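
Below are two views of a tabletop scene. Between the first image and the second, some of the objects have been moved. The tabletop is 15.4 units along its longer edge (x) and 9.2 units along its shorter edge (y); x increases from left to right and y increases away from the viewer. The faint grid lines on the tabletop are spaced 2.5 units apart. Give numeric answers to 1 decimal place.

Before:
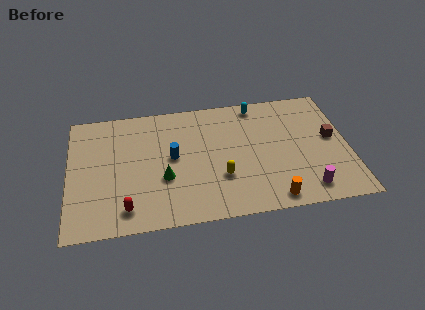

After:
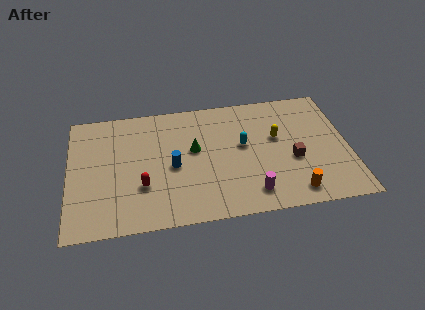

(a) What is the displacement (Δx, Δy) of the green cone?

(1.7, 1.9)

The green cone was at about (5.2, 3.4) and moved to about (6.9, 5.3).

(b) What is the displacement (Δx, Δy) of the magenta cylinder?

(-3.0, 0.2)

The magenta cylinder started near (12.9, 1.4) and ended near (9.9, 1.6).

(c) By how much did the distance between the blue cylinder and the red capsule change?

-2.2

Before: roughly 4.3 units apart; after: 2.1. That's 2.2 units closer together.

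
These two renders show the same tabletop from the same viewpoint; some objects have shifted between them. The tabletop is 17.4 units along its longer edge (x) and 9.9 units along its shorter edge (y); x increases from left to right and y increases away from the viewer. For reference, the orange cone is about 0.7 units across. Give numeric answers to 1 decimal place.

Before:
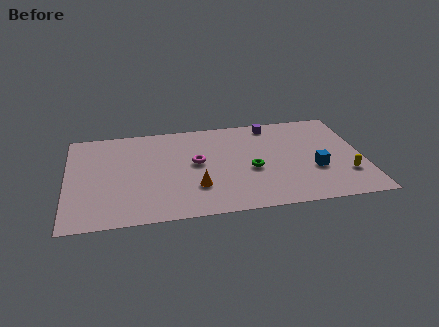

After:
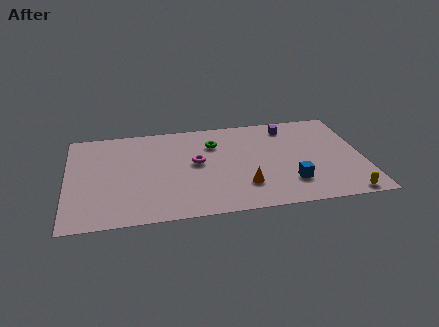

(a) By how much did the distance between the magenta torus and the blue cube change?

-1.0

They were about 7.1 units apart before and 6.1 after — 1.0 units closer together.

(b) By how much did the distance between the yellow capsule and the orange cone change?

-2.7

The distance was about 8.8 in the first image and 6.1 in the second, so they moved 2.7 units closer together.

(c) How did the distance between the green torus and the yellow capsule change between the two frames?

+4.1

They were about 5.7 units apart before and 9.8 after — 4.1 units further apart.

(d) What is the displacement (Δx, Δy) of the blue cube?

(-1.5, -1.1)

From the two frames, the blue cube sits at roughly (14.5, 3.6) before and (13.0, 2.5) after.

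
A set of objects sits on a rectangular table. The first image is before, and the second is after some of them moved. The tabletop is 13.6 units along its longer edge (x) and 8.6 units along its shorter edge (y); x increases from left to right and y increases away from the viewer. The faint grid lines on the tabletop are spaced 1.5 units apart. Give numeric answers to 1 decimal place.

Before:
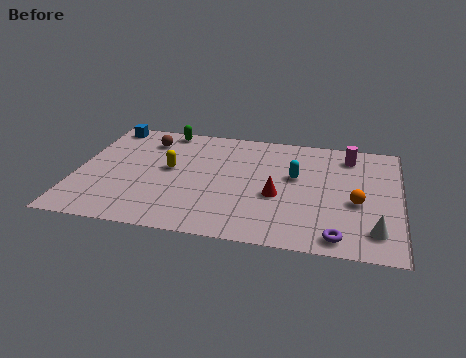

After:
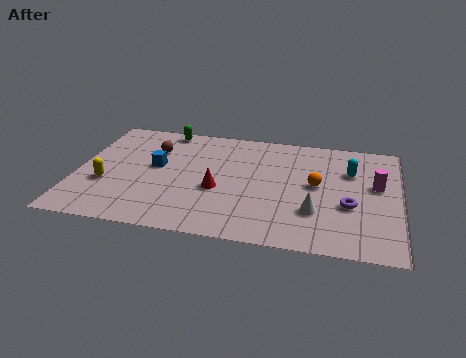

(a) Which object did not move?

the green capsule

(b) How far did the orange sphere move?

2.0

From (11.8, 3.6) to (10.1, 4.6), the orange sphere covered √(1.7² + 1.0²) ≈ 2.0 units.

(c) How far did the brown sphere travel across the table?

0.8

The brown sphere was near (2.8, 6.8) before and (3.1, 6.1) after, so it travelled √(0.3² + 0.7²) ≈ 0.8 units.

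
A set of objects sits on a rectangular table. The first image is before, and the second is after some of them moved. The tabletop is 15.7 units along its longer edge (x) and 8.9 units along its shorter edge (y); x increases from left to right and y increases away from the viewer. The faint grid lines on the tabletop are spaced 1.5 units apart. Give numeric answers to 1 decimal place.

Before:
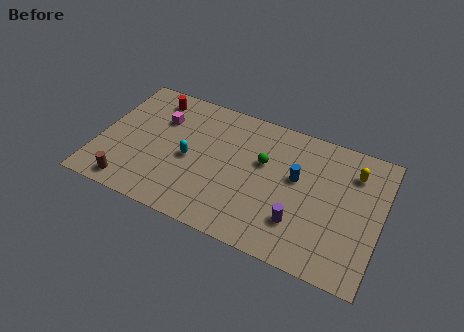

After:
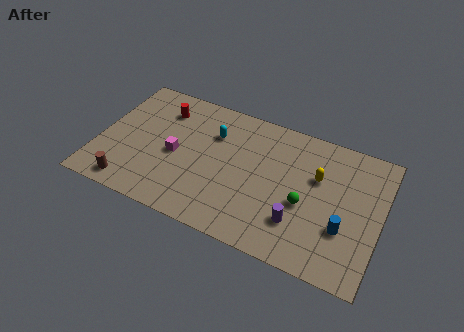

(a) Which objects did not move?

the purple cylinder and the brown cylinder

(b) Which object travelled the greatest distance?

the blue cylinder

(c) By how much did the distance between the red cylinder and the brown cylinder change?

-0.5

Before: roughly 6.4 units apart; after: 5.9. That's 0.5 units closer together.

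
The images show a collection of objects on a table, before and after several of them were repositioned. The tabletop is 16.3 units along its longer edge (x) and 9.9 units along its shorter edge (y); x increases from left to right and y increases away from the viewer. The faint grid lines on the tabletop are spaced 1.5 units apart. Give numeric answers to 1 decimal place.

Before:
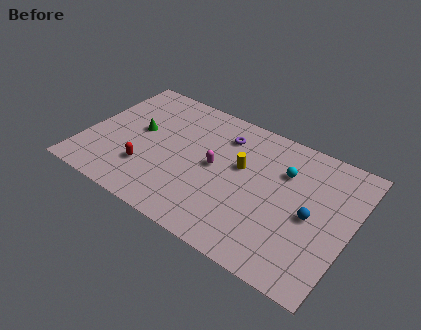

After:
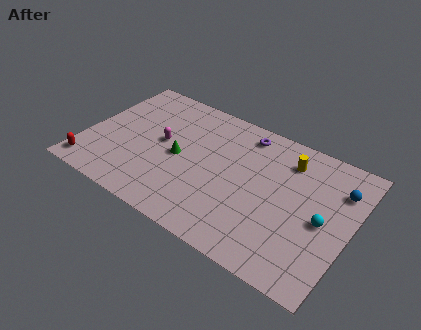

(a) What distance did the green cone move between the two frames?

2.8

The green cone moved from about (3.1, 5.5) to (5.8, 4.7), a distance of √(2.7² + 0.8²) ≈ 2.8.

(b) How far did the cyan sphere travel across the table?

3.5

From (12.0, 6.9) to (14.7, 4.6), the cyan sphere covered √(2.7² + 2.3²) ≈ 3.5 units.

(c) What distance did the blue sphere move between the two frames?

3.0

The blue sphere was near (14.0, 4.6) before and (15.3, 7.3) after, so it travelled √(1.3² + 2.7²) ≈ 3.0 units.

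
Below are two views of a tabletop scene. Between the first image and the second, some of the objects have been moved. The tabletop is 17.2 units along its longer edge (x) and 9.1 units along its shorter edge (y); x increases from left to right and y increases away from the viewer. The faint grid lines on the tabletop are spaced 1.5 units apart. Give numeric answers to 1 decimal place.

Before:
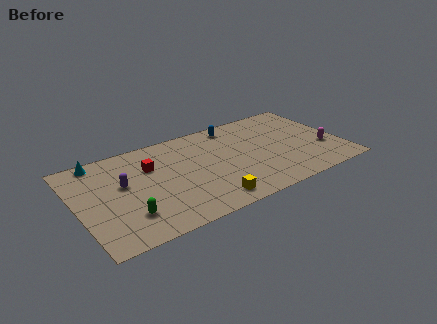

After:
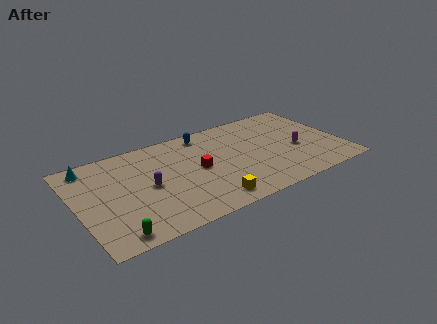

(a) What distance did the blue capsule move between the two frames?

2.0

The blue capsule moved from about (10.7, 7.9) to (8.7, 7.9), a distance of √(2.0² + 0.0²) ≈ 2.0.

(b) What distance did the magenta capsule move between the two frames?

1.8

From (16.0, 3.1) to (14.3, 3.8), the magenta capsule covered √(1.7² + 0.7²) ≈ 1.8 units.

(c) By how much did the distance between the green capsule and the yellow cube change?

+0.9

Before: roughly 5.2 units apart; after: 6.1. That's 0.9 units further apart.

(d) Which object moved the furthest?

the red cube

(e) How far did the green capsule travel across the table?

1.6

The green capsule was near (2.9, 2.3) before and (1.9, 1.0) after, so it travelled √(1.0² + 1.3²) ≈ 1.6 units.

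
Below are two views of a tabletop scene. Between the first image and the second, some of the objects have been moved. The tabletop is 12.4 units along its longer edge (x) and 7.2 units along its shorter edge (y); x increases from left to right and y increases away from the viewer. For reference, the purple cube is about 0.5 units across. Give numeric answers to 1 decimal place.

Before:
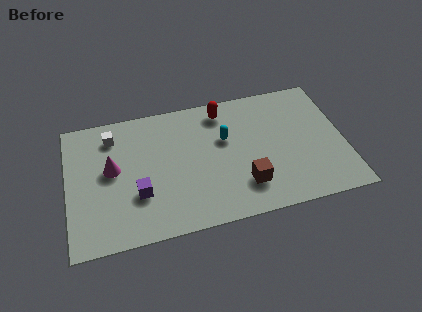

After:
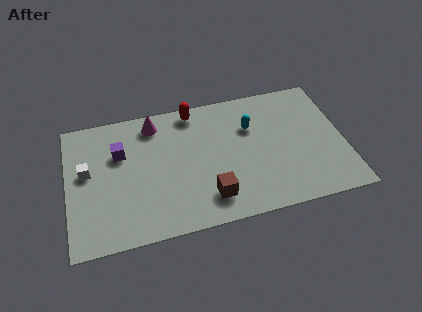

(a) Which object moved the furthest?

the magenta cone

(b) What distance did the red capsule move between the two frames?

1.3

From (7.1, 6.1) to (5.8, 6.4), the red capsule covered √(1.3² + 0.3²) ≈ 1.3 units.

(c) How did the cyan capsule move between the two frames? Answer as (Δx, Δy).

(1.2, 0.4)

The cyan capsule was at about (7.1, 4.5) and moved to about (8.3, 4.9).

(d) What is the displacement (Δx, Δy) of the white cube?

(-1.2, -1.7)

The white cube started near (2.1, 5.8) and ended near (0.9, 4.1).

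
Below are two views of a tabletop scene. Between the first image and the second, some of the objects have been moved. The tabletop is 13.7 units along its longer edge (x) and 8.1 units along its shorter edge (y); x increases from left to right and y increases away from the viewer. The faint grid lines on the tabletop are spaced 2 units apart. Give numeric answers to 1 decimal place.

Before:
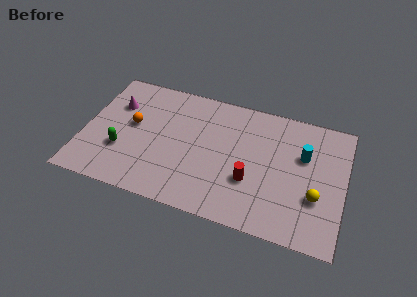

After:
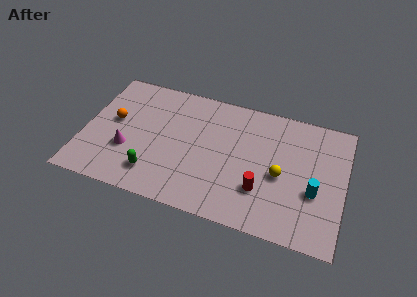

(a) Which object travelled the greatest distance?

the magenta cone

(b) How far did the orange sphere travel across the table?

1.0

The orange sphere moved from about (2.5, 4.5) to (1.5, 4.5), a distance of √(1.0² + 0.0²) ≈ 1.0.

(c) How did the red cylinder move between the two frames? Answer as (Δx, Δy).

(0.6, -0.4)

The red cylinder started near (8.9, 2.8) and ended near (9.5, 2.4).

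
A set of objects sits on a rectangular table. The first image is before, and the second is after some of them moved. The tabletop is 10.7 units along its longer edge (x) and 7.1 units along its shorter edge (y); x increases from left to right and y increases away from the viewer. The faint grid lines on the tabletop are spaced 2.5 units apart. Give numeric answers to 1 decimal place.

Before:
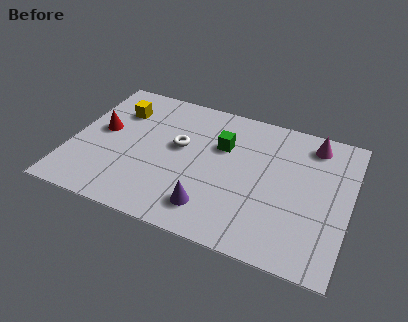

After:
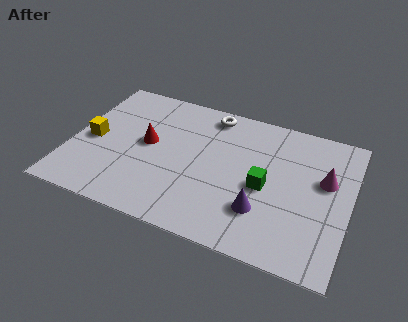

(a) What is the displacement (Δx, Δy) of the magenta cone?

(0.6, -1.7)

From the two frames, the magenta cone sits at roughly (9.1, 6.0) before and (9.7, 4.3) after.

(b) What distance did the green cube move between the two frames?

2.3

From (5.7, 4.7) to (7.5, 3.2), the green cube covered √(1.8² + 1.5²) ≈ 2.3 units.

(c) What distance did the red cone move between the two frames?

1.8

The red cone moved from about (1.1, 3.9) to (2.9, 3.8), a distance of √(1.8² + 0.1²) ≈ 1.8.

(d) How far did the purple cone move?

2.0

The purple cone was near (5.6, 1.4) before and (7.5, 2.0) after, so it travelled √(1.9² + 0.6²) ≈ 2.0 units.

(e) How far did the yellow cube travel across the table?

2.1

The yellow cube moved from about (1.6, 5.2) to (0.8, 3.3), a distance of √(0.8² + 1.9²) ≈ 2.1.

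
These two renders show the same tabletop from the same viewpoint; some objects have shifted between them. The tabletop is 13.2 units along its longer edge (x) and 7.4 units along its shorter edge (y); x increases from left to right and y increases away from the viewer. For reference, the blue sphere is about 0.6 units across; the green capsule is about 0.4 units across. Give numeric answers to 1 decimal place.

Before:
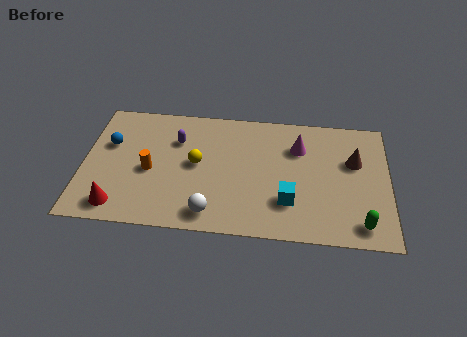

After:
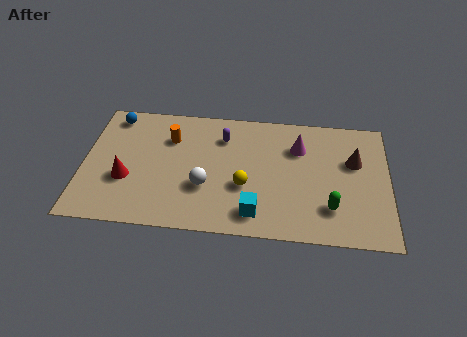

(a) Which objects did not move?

the magenta cone and the brown cone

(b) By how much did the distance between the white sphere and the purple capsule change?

-1.3

Before: roughly 4.4 units apart; after: 3.1. That's 1.3 units closer together.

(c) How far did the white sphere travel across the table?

1.5

The white sphere moved from about (5.6, 1.1) to (5.3, 2.6), a distance of √(0.3² + 1.5²) ≈ 1.5.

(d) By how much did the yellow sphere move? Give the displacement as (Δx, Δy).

(2.1, -1.1)

The yellow sphere was at about (4.9, 3.9) and moved to about (7.0, 2.8).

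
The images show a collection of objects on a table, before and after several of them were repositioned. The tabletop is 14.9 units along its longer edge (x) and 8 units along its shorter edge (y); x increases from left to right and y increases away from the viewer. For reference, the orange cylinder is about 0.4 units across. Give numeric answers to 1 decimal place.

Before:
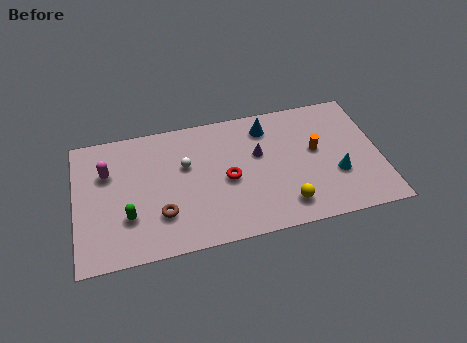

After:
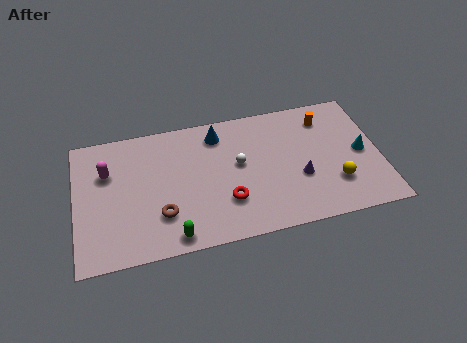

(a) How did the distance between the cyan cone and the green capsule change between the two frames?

-0.3

The distance was about 10.2 in the first image and 9.9 in the second, so they moved 0.3 units closer together.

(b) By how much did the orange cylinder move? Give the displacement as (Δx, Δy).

(0.6, 1.9)

The orange cylinder was at about (11.8, 4.5) and moved to about (12.4, 6.4).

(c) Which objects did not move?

the brown torus and the magenta capsule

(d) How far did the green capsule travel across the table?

2.6

The green capsule was near (2.5, 2.5) before and (4.6, 0.9) after, so it travelled √(2.1² + 1.6²) ≈ 2.6 units.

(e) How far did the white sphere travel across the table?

2.6

The white sphere was near (5.4, 5.0) before and (8.0, 4.5) after, so it travelled √(2.6² + 0.5²) ≈ 2.6 units.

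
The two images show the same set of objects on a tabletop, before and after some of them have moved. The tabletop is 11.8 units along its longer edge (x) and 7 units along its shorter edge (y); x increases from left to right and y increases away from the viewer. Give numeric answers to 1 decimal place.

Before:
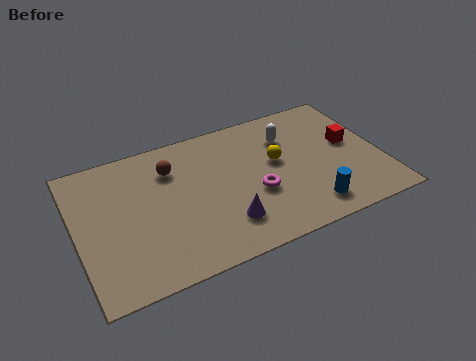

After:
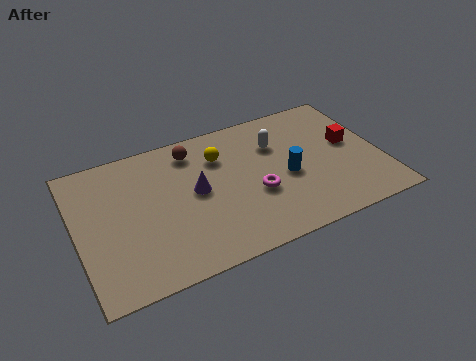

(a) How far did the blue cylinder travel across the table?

2.0

The blue cylinder moved from about (8.7, 1.2) to (8.1, 3.1), a distance of √(0.6² + 1.9²) ≈ 2.0.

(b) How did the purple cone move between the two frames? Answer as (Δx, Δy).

(-0.9, 2.0)

The purple cone was at about (5.5, 1.7) and moved to about (4.6, 3.7).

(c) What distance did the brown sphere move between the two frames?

1.1

The brown sphere was near (3.8, 5.2) before and (4.7, 5.8) after, so it travelled √(0.9² + 0.6²) ≈ 1.1 units.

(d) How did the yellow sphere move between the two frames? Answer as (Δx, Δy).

(-2.1, 1.1)

From the two frames, the yellow sphere sits at roughly (7.8, 4.0) before and (5.7, 5.1) after.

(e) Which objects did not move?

the red cube and the magenta torus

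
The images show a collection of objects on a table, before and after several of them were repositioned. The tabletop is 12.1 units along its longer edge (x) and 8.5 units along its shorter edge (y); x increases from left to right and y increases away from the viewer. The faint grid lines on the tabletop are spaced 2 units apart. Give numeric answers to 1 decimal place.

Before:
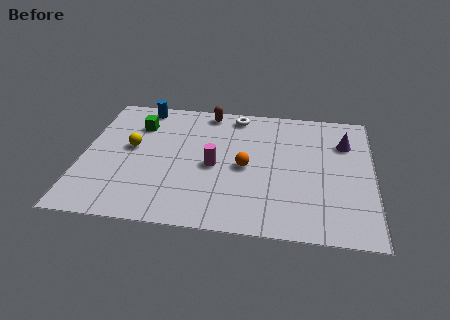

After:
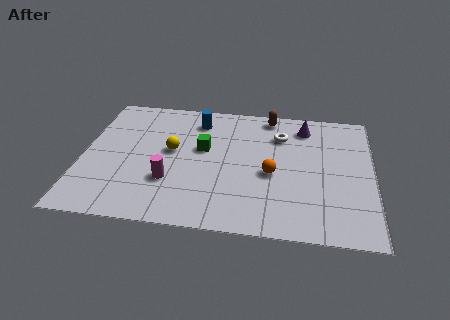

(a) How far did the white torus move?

2.2

The white torus moved from about (6.3, 7.5) to (8.2, 6.3), a distance of √(1.9² + 1.2²) ≈ 2.2.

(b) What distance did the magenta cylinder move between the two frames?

2.2

The magenta cylinder was near (5.5, 3.9) before and (3.7, 2.7) after, so it travelled √(1.8² + 1.2²) ≈ 2.2 units.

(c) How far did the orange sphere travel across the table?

1.1

From (6.8, 4.0) to (7.9, 3.7), the orange sphere covered √(1.1² + 0.3²) ≈ 1.1 units.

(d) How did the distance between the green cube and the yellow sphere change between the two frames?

-0.3

They were about 1.6 units apart before and 1.3 after — 0.3 units closer together.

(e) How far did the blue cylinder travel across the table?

2.5

From (2.3, 7.6) to (4.7, 6.9), the blue cylinder covered √(2.4² + 0.7²) ≈ 2.5 units.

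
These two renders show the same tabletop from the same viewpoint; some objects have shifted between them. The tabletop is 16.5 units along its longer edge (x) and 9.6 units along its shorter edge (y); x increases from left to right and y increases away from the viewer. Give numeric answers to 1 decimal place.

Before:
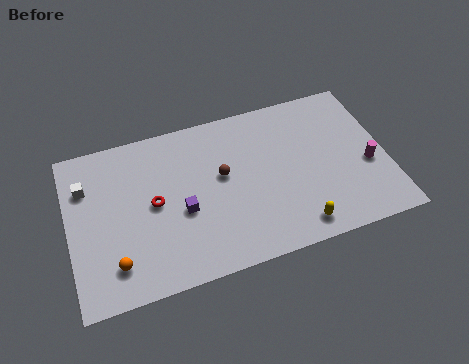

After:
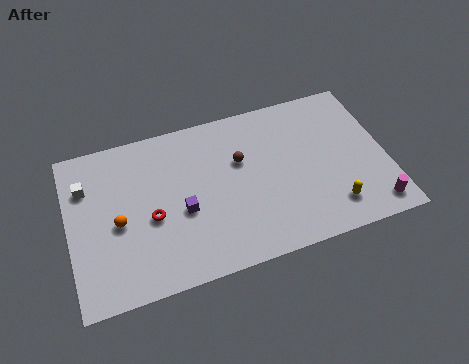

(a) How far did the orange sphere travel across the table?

2.3

The orange sphere was near (2.2, 2.0) before and (2.5, 4.3) after, so it travelled √(0.3² + 2.3²) ≈ 2.3 units.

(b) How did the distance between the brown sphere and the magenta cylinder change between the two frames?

+0.4

The distance was about 7.7 in the first image and 8.1 in the second, so they moved 0.4 units further apart.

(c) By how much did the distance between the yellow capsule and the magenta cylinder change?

-2.6

Before: roughly 4.8 units apart; after: 2.2. That's 2.6 units closer together.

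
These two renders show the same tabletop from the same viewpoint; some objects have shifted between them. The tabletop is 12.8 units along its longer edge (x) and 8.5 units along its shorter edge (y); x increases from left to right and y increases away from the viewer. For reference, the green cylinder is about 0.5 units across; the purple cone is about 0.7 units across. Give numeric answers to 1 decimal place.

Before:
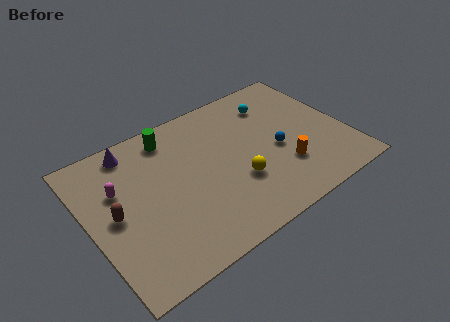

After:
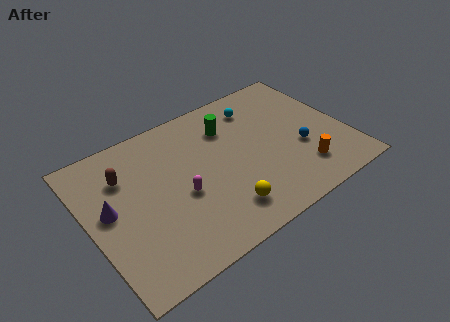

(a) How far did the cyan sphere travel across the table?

0.8

The cyan sphere was near (9.7, 6.6) before and (8.9, 6.8) after, so it travelled √(0.8² + 0.2²) ≈ 0.8 units.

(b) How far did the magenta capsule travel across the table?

3.4

The magenta capsule was near (1.6, 5.5) before and (4.4, 3.6) after, so it travelled √(2.8² + 1.9²) ≈ 3.4 units.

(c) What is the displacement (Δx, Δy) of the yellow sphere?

(-1.0, -1.2)

The yellow sphere was at about (7.1, 2.9) and moved to about (6.1, 1.7).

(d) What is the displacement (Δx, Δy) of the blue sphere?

(1.1, -0.5)

From the two frames, the blue sphere sits at roughly (9.3, 3.7) before and (10.4, 3.2) after.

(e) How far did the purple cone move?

3.2

The purple cone moved from about (2.6, 7.4) to (1.0, 4.6), a distance of √(1.6² + 2.8²) ≈ 3.2.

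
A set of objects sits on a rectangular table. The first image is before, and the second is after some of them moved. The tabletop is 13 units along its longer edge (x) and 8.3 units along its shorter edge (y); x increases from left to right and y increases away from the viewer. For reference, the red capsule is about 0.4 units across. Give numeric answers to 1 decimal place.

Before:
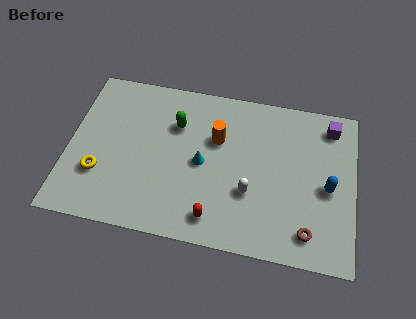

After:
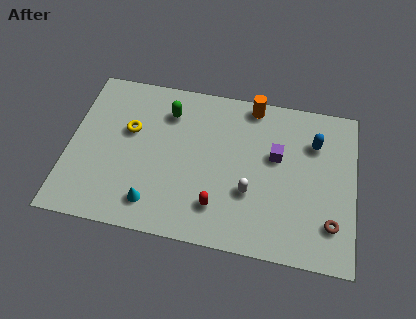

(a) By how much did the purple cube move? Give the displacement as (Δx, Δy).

(-2.4, -2.0)

From the two frames, the purple cube sits at roughly (11.8, 7.0) before and (9.4, 5.0) after.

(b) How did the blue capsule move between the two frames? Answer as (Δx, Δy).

(-0.7, 2.2)

From the two frames, the blue capsule sits at roughly (11.8, 3.8) before and (11.1, 6.0) after.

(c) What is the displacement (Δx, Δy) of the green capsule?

(-0.4, 0.6)

The green capsule started near (4.8, 5.8) and ended near (4.4, 6.4).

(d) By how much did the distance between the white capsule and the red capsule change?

-0.5

Before: roughly 2.2 units apart; after: 1.7. That's 0.5 units closer together.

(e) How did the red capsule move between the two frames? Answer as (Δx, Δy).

(0.1, 0.6)

The red capsule was at about (6.8, 1.3) and moved to about (6.9, 1.9).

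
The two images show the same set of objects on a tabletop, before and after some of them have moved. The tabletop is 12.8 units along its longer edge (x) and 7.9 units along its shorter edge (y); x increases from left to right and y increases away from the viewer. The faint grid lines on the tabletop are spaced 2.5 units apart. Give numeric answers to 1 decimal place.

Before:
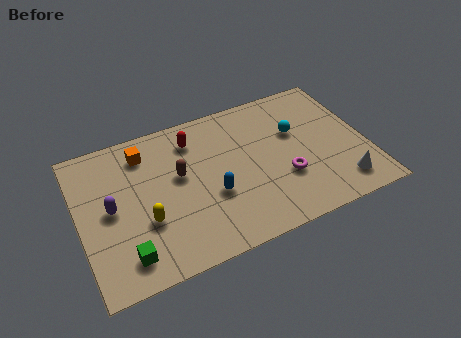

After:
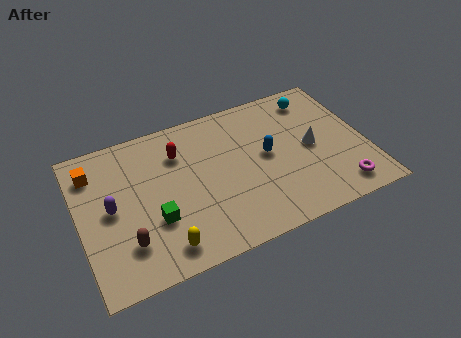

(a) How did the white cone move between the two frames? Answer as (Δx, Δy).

(-1.0, 2.5)

The white cone started near (11.4, 1.4) and ended near (10.4, 3.9).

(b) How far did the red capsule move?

0.9

The red capsule moved from about (5.3, 6.3) to (4.6, 5.8), a distance of √(0.7² + 0.5²) ≈ 0.9.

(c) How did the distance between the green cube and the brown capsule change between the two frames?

-2.7

They were about 4.2 units apart before and 1.5 after — 2.7 units closer together.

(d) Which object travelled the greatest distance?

the brown capsule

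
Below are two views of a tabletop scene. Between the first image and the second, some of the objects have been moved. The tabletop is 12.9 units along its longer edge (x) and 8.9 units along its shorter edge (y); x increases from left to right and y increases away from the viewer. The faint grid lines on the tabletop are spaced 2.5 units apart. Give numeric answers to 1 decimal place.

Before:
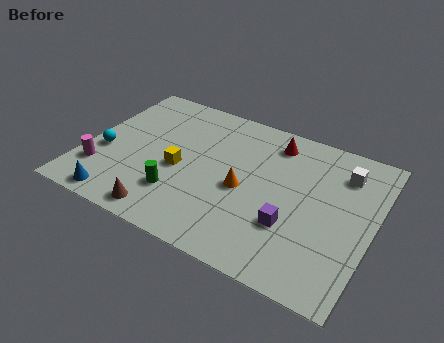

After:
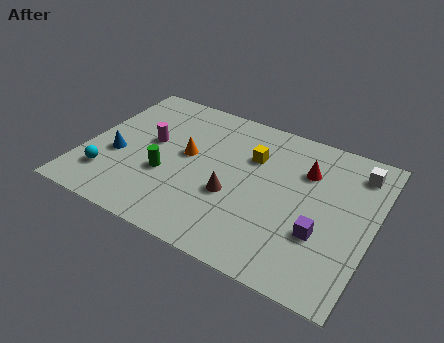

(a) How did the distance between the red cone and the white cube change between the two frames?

-0.8

Before: roughly 3.2 units apart; after: 2.4. That's 0.8 units closer together.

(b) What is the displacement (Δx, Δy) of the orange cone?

(-2.7, 0.9)

The orange cone was at about (7.2, 4.0) and moved to about (4.5, 4.9).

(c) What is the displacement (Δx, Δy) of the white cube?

(0.6, 0.4)

From the two frames, the white cube sits at roughly (11.3, 6.9) before and (11.9, 7.3) after.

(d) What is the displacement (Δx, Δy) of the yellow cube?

(3.0, 2.2)

The yellow cube was at about (4.3, 3.9) and moved to about (7.3, 6.1).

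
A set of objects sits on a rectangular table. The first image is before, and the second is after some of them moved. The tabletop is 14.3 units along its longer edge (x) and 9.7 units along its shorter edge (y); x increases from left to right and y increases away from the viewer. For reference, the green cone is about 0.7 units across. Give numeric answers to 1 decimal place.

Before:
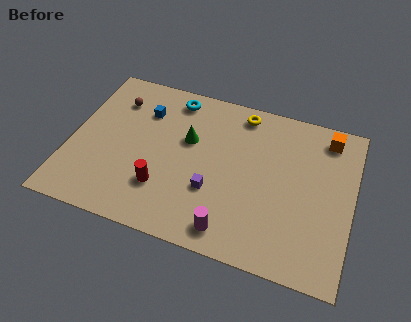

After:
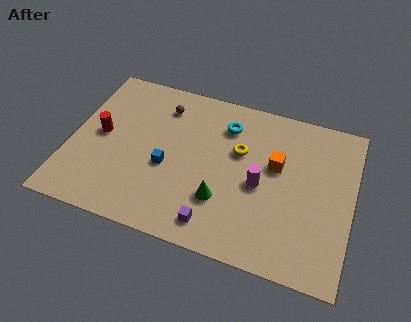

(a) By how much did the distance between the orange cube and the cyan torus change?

-4.7

The distance was about 7.9 in the first image and 3.2 in the second, so they moved 4.7 units closer together.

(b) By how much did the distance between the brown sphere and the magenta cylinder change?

-2.7

They were about 8.9 units apart before and 6.2 after — 2.7 units closer together.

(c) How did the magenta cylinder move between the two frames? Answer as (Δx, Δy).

(1.2, 3.1)

From the two frames, the magenta cylinder sits at roughly (8.5, 1.3) before and (9.7, 4.4) after.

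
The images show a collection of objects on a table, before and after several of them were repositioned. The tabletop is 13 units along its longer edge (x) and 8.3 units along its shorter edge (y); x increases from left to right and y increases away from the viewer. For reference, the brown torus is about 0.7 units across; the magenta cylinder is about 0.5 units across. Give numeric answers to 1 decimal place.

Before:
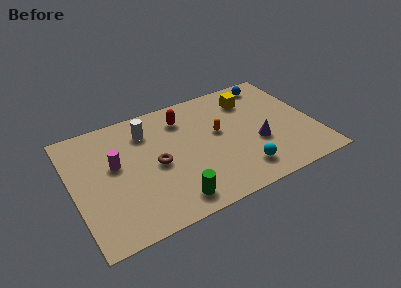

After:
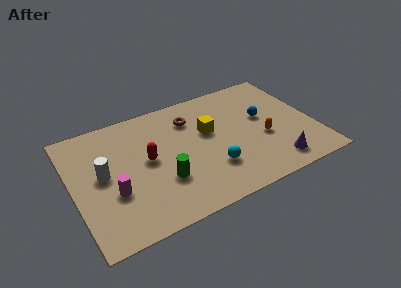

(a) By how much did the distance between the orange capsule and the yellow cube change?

+0.7

They were about 2.6 units apart before and 3.3 after — 0.7 units further apart.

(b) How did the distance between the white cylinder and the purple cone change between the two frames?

+2.9

They were about 6.5 units apart before and 9.4 after — 2.9 units further apart.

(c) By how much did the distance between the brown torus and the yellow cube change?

-4.5

They were about 6.0 units apart before and 1.5 after — 4.5 units closer together.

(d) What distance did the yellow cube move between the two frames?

2.9

The yellow cube was near (9.9, 6.4) before and (7.4, 5.0) after, so it travelled √(2.5² + 1.4²) ≈ 2.9 units.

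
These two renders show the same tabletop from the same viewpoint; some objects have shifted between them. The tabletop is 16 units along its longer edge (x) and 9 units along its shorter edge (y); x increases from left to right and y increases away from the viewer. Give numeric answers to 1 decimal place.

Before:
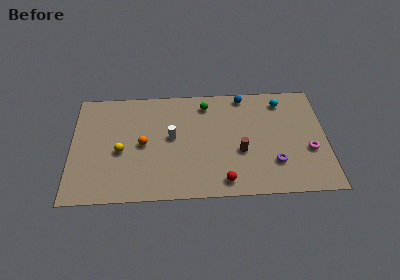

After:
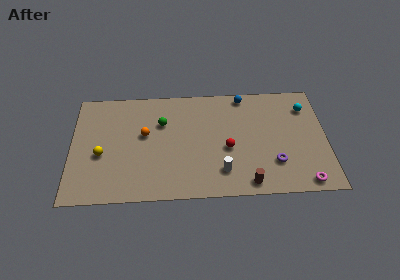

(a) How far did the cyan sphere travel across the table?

1.6

The cyan sphere was near (13.3, 7.5) before and (14.8, 6.9) after, so it travelled √(1.5² + 0.6²) ≈ 1.6 units.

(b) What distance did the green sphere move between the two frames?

3.1

The green sphere moved from about (8.5, 7.5) to (5.7, 6.1), a distance of √(2.8² + 1.4²) ≈ 3.1.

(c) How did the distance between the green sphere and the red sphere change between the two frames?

-1.7

They were about 6.4 units apart before and 4.7 after — 1.7 units closer together.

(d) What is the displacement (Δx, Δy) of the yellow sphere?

(-1.2, -0.2)

The yellow sphere was at about (3.1, 3.9) and moved to about (1.9, 3.7).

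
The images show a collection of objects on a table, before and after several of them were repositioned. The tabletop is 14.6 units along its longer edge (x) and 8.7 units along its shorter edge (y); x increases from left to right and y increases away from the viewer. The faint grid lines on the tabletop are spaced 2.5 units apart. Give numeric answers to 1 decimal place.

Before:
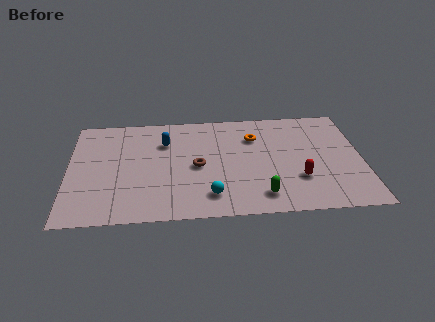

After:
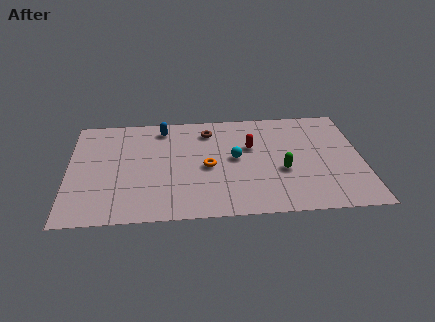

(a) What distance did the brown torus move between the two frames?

3.0

The brown torus was near (6.4, 4.1) before and (7.0, 7.0) after, so it travelled √(0.6² + 2.9²) ≈ 3.0 units.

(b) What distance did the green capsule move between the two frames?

2.2

The green capsule was near (9.5, 1.5) before and (10.6, 3.4) after, so it travelled √(1.1² + 1.9²) ≈ 2.2 units.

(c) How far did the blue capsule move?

1.2

The blue capsule moved from about (4.8, 6.2) to (4.7, 7.4), a distance of √(0.1² + 1.2²) ≈ 1.2.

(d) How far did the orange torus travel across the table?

3.3

The orange torus moved from about (9.3, 6.3) to (6.9, 4.0), a distance of √(2.4² + 2.3²) ≈ 3.3.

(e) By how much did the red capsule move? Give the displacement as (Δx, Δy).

(-2.3, 2.8)

The red capsule started near (11.4, 2.7) and ended near (9.1, 5.5).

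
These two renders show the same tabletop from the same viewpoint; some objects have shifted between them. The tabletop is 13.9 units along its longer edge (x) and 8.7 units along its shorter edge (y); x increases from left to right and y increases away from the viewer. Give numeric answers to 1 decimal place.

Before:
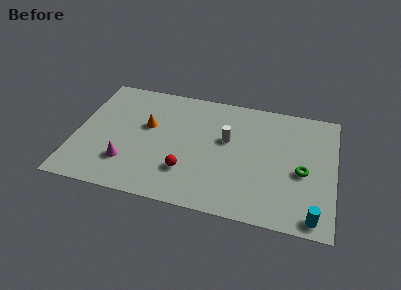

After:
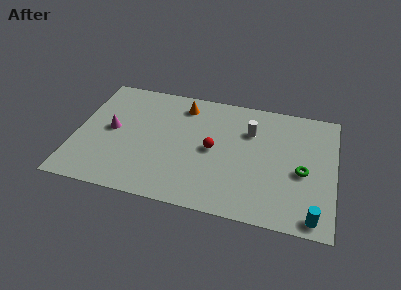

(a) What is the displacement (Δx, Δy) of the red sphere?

(1.3, 1.9)

The red sphere started near (6.1, 2.4) and ended near (7.4, 4.3).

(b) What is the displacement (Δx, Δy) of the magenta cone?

(-1.0, 2.2)

The magenta cone started near (2.9, 2.3) and ended near (1.9, 4.5).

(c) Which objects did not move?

the cyan cylinder and the green torus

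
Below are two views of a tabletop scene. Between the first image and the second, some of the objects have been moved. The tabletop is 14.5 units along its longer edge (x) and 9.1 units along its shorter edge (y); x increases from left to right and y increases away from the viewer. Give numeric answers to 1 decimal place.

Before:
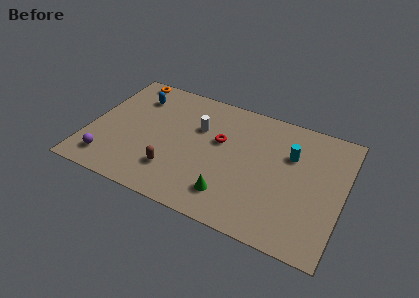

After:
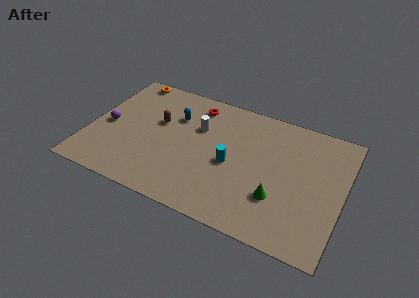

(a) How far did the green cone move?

2.8

From (8.4, 1.9) to (11.0, 2.8), the green cone covered √(2.6² + 0.9²) ≈ 2.8 units.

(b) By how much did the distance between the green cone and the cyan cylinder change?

-2.1

They were about 5.2 units apart before and 3.1 after — 2.1 units closer together.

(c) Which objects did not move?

the white cylinder and the orange torus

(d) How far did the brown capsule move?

3.5

The brown capsule was near (5.1, 2.3) before and (3.8, 5.5) after, so it travelled √(1.3² + 3.2²) ≈ 3.5 units.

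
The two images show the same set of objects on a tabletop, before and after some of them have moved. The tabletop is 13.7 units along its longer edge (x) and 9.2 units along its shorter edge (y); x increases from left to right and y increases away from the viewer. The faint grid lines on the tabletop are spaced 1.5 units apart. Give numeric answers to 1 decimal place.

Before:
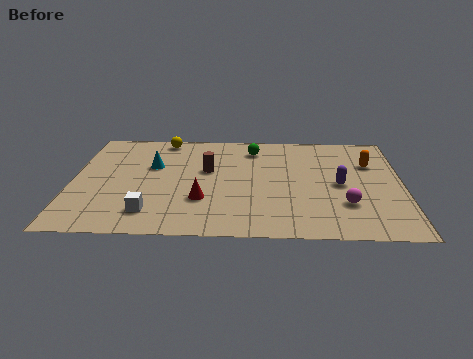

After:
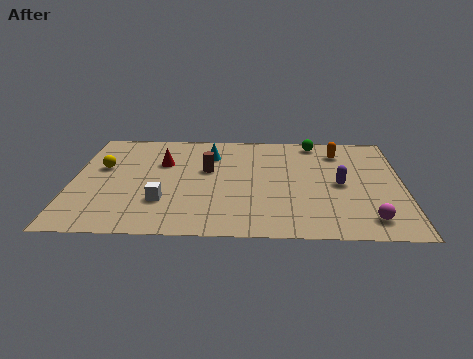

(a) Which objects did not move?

the brown cylinder and the purple capsule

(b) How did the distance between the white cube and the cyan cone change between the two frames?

+0.6

The distance was about 4.0 in the first image and 4.6 in the second, so they moved 0.6 units further apart.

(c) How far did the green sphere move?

2.7

From (7.5, 7.5) to (10.1, 8.2), the green sphere covered √(2.6² + 0.7²) ≈ 2.7 units.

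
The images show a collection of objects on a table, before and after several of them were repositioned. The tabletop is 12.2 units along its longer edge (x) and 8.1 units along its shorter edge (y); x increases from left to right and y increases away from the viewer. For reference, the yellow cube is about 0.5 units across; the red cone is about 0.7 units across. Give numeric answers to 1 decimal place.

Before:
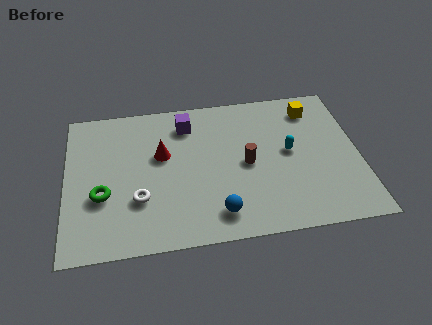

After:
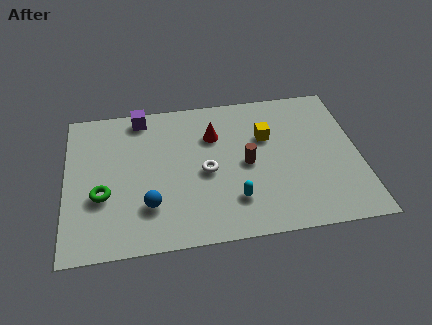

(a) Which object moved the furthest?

the cyan capsule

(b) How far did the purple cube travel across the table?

2.0

The purple cube moved from about (5.1, 6.5) to (3.2, 7.2), a distance of √(1.9² + 0.7²) ≈ 2.0.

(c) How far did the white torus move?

3.0

From (3.0, 2.6) to (5.8, 3.7), the white torus covered √(2.8² + 1.1²) ≈ 3.0 units.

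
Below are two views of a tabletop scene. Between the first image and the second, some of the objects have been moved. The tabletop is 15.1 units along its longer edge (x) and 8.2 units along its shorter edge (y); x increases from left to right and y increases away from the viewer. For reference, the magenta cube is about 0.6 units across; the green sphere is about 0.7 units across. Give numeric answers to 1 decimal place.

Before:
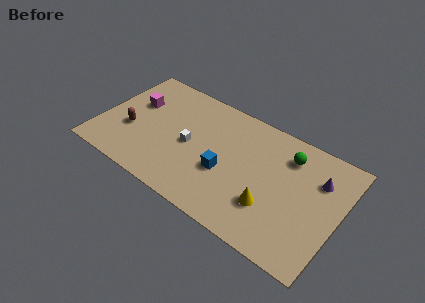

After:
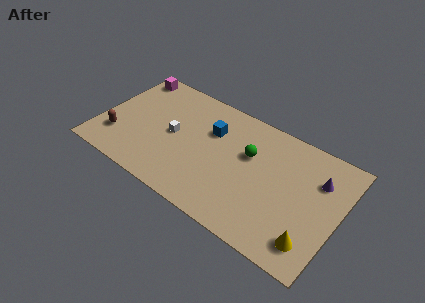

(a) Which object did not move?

the purple cone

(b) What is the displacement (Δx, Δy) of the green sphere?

(-2.3, -1.2)

The green sphere was at about (11.6, 6.4) and moved to about (9.3, 5.2).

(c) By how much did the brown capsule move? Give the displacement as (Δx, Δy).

(-0.7, -0.9)

From the two frames, the brown capsule sits at roughly (2.0, 3.1) before and (1.3, 2.2) after.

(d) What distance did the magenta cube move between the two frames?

2.2

From (1.9, 5.2) to (1.1, 7.2), the magenta cube covered √(0.8² + 2.0²) ≈ 2.2 units.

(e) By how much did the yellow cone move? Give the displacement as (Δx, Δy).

(2.7, -0.9)

The yellow cone was at about (11.1, 2.5) and moved to about (13.8, 1.6).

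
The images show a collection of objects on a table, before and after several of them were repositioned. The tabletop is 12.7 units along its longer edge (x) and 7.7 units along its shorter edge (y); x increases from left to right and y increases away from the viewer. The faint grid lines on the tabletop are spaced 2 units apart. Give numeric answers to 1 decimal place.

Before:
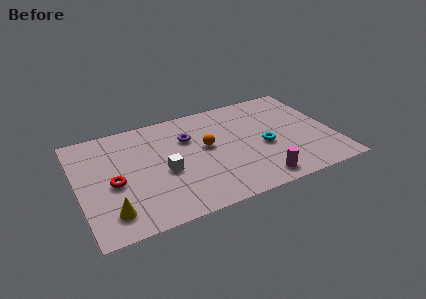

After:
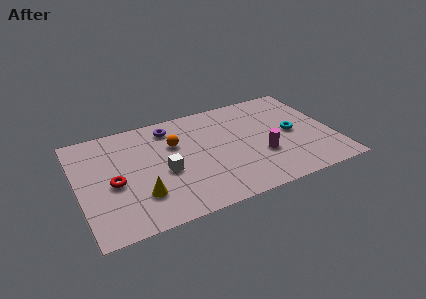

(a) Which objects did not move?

the white cube and the red torus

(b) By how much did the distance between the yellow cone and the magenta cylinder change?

-1.1

The distance was about 7.2 in the first image and 6.1 in the second, so they moved 1.1 units closer together.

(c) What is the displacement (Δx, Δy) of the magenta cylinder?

(0.4, 1.7)

From the two frames, the magenta cylinder sits at roughly (8.6, 1.0) before and (9.0, 2.7) after.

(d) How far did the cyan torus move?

1.6

From (9.2, 3.3) to (10.7, 3.8), the cyan torus covered √(1.5² + 0.5²) ≈ 1.6 units.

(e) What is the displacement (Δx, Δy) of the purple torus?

(-0.8, 1.1)

From the two frames, the purple torus sits at roughly (5.6, 5.3) before and (4.8, 6.4) after.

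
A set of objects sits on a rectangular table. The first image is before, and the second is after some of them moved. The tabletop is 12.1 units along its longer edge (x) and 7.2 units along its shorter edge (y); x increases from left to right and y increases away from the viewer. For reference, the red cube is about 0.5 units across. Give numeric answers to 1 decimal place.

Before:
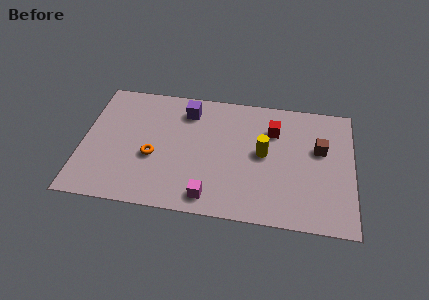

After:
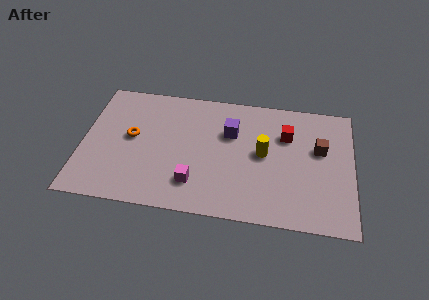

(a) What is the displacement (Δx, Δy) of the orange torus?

(-1.0, 1.0)

The orange torus started near (3.2, 2.9) and ended near (2.2, 3.9).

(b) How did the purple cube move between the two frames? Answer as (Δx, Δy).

(2.0, -1.0)

The purple cube was at about (4.6, 5.8) and moved to about (6.6, 4.8).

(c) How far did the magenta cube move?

1.0

From (5.8, 1.0) to (5.1, 1.7), the magenta cube covered √(0.7² + 0.7²) ≈ 1.0 units.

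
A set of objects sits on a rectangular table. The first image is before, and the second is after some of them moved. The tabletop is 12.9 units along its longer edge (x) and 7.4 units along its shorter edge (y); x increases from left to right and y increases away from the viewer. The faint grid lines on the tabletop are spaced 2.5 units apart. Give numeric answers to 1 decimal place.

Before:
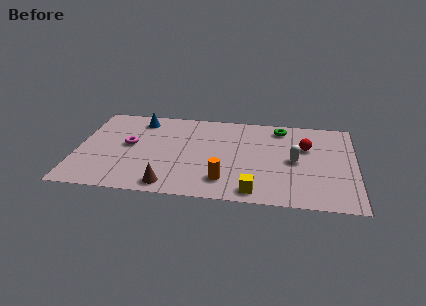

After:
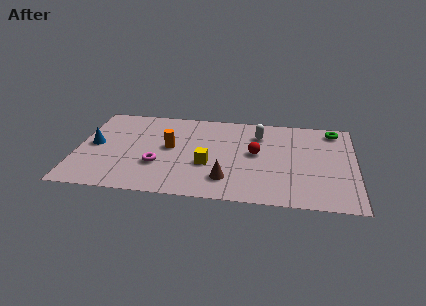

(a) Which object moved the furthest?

the orange cylinder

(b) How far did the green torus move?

2.5

The green torus was near (9.4, 6.3) before and (11.9, 6.4) after, so it travelled √(2.5² + 0.1²) ≈ 2.5 units.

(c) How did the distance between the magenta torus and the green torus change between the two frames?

+1.6

The distance was about 7.4 in the first image and 9.0 in the second, so they moved 1.6 units further apart.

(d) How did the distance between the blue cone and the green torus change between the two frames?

+4.8

They were about 6.6 units apart before and 11.4 after — 4.8 units further apart.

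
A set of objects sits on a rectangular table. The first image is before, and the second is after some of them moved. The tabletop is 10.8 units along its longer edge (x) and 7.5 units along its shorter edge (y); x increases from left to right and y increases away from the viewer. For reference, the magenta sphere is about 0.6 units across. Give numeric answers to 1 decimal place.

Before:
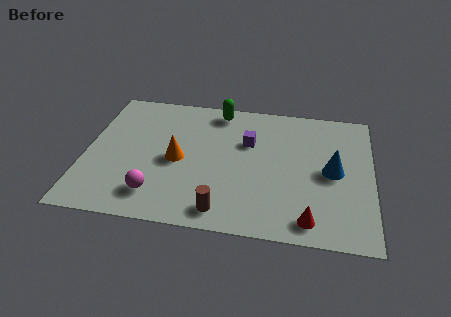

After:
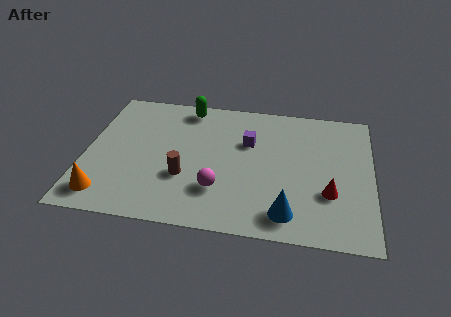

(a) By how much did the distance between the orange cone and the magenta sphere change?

+2.2

Before: roughly 2.1 units apart; after: 4.3. That's 2.2 units further apart.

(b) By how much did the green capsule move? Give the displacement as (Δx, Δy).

(-1.2, 0.0)

From the two frames, the green capsule sits at roughly (4.9, 6.6) before and (3.7, 6.6) after.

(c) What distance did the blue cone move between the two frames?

3.0

From (9.3, 3.7) to (7.7, 1.2), the blue cone covered √(1.6² + 2.5²) ≈ 3.0 units.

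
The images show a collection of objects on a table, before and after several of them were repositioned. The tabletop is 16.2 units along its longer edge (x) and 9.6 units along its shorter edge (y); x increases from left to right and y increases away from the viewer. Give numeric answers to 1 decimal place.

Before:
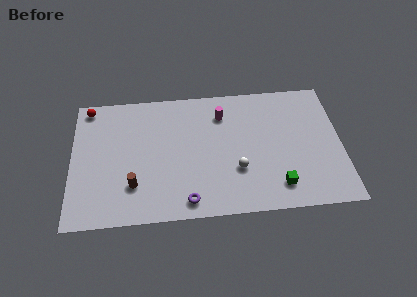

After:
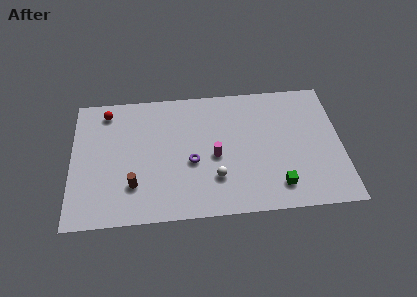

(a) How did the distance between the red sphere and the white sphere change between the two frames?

-1.9

Before: roughly 10.4 units apart; after: 8.5. That's 1.9 units closer together.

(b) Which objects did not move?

the brown cylinder and the green cube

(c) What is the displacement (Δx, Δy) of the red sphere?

(1.1, -0.4)

The red sphere started near (1.0, 8.6) and ended near (2.1, 8.2).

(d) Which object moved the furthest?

the magenta cylinder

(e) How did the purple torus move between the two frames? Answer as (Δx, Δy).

(0.3, 2.8)

From the two frames, the purple torus sits at roughly (6.9, 1.2) before and (7.2, 4.0) after.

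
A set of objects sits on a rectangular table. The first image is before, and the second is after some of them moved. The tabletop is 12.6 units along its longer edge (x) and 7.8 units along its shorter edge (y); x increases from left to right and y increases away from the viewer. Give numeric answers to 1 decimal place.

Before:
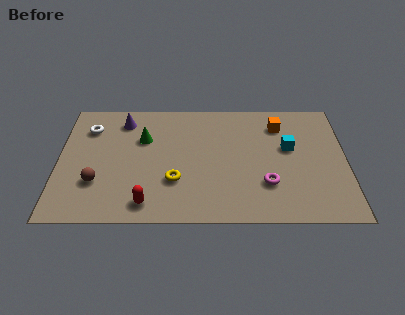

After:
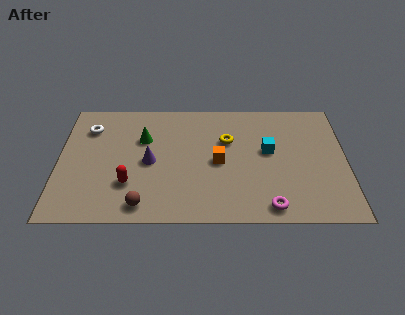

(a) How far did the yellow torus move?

3.5

From (5.1, 2.5) to (7.4, 5.1), the yellow torus covered √(2.3² + 2.6²) ≈ 3.5 units.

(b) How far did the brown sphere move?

2.4

The brown sphere was near (1.7, 2.4) before and (3.7, 1.0) after, so it travelled √(2.0² + 1.4²) ≈ 2.4 units.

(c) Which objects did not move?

the green cone and the white torus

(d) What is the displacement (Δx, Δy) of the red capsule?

(-0.8, 1.2)

From the two frames, the red capsule sits at roughly (3.9, 1.1) before and (3.1, 2.3) after.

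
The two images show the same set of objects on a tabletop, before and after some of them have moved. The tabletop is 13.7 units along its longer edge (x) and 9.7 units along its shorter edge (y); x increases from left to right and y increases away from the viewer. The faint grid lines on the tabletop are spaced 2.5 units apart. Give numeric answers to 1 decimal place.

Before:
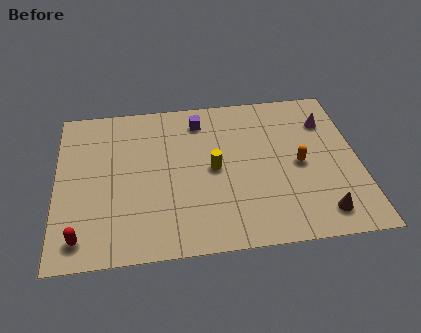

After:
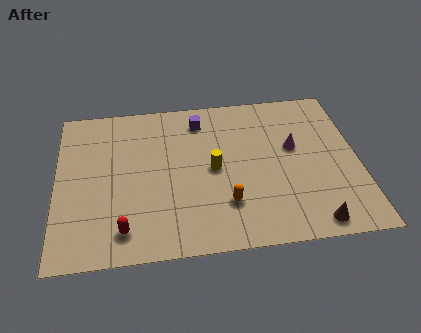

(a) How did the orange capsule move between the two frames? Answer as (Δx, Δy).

(-3.4, -2.0)

From the two frames, the orange capsule sits at roughly (11.0, 4.6) before and (7.6, 2.6) after.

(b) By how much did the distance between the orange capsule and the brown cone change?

+0.9

The distance was about 3.2 in the first image and 4.1 in the second, so they moved 0.9 units further apart.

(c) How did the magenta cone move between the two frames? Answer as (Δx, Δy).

(-1.6, -1.5)

From the two frames, the magenta cone sits at roughly (12.4, 7.2) before and (10.8, 5.7) after.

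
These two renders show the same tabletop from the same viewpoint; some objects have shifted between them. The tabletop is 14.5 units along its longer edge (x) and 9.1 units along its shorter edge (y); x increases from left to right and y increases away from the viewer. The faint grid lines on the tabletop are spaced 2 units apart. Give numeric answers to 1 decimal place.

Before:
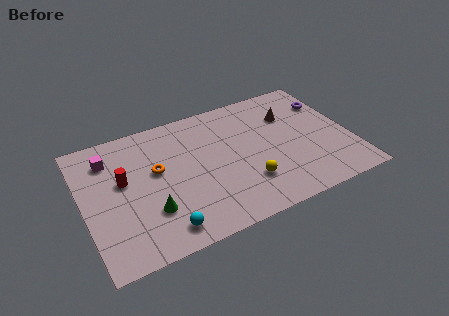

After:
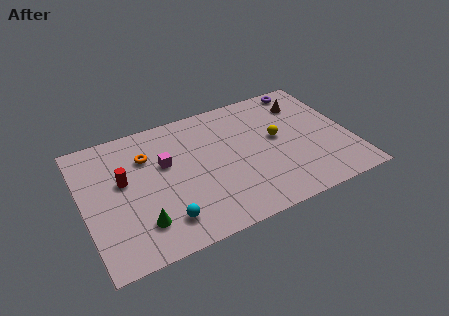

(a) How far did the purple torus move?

1.9

The purple torus moved from about (13.7, 6.6) to (12.6, 8.2), a distance of √(1.1² + 1.6²) ≈ 1.9.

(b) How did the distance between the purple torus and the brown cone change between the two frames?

-1.0

Before: roughly 2.2 units apart; after: 1.2. That's 1.0 units closer together.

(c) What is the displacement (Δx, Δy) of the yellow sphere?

(2.0, 2.5)

The yellow sphere started near (8.6, 2.5) and ended near (10.6, 5.0).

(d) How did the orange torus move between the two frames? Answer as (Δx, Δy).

(-0.4, 1.2)

The orange torus was at about (4.0, 5.3) and moved to about (3.6, 6.5).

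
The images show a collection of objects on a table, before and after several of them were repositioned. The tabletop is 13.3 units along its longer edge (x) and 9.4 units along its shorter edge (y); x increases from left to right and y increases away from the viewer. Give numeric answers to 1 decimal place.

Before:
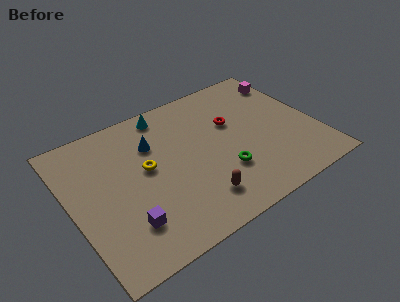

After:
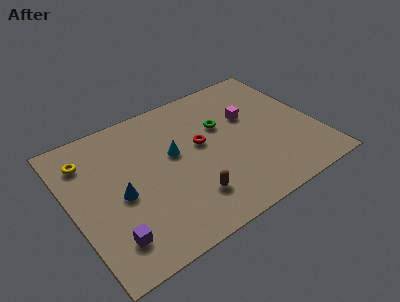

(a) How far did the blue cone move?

3.3

The blue cone was near (4.7, 6.6) before and (2.5, 4.2) after, so it travelled √(2.2² + 2.4²) ≈ 3.3 units.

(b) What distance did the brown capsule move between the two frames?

0.5

The brown capsule moved from about (6.3, 1.9) to (5.9, 2.2), a distance of √(0.4² + 0.3²) ≈ 0.5.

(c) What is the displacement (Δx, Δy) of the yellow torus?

(-2.9, 2.1)

The yellow torus was at about (4.1, 5.2) and moved to about (1.2, 7.3).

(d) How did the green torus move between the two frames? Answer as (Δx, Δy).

(0.5, 3.1)

The green torus started near (7.9, 2.9) and ended near (8.4, 6.0).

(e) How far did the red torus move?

2.0

From (9.0, 5.9) to (7.1, 5.3), the red torus covered √(1.9² + 0.6²) ≈ 2.0 units.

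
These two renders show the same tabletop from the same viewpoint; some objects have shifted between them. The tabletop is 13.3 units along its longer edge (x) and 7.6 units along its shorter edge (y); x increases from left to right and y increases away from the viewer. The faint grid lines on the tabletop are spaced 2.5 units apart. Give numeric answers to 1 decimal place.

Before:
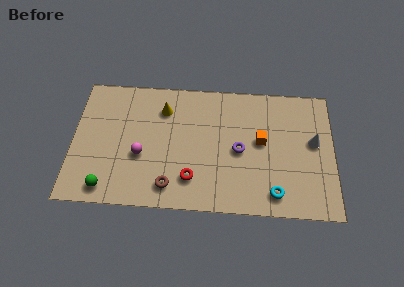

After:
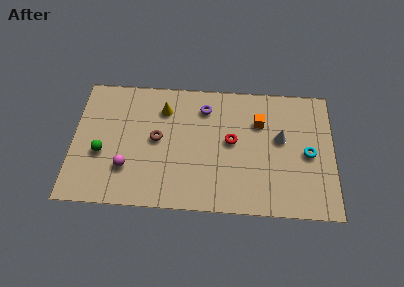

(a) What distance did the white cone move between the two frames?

1.7

From (12.3, 4.3) to (10.6, 4.4), the white cone covered √(1.7² + 0.1²) ≈ 1.7 units.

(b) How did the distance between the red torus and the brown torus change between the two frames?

+2.6

The distance was about 1.2 in the first image and 3.8 in the second, so they moved 2.6 units further apart.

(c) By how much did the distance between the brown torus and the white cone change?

-1.6

The distance was about 7.9 in the first image and 6.3 in the second, so they moved 1.6 units closer together.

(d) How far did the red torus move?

3.0

The red torus moved from about (6.1, 1.8) to (8.1, 4.1), a distance of √(2.0² + 2.3²) ≈ 3.0.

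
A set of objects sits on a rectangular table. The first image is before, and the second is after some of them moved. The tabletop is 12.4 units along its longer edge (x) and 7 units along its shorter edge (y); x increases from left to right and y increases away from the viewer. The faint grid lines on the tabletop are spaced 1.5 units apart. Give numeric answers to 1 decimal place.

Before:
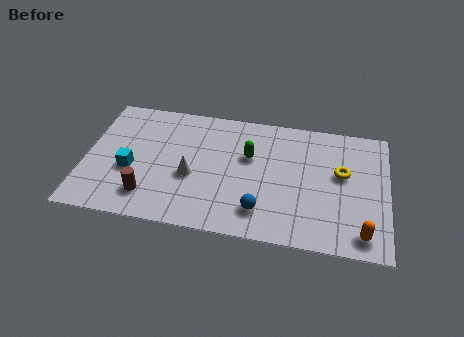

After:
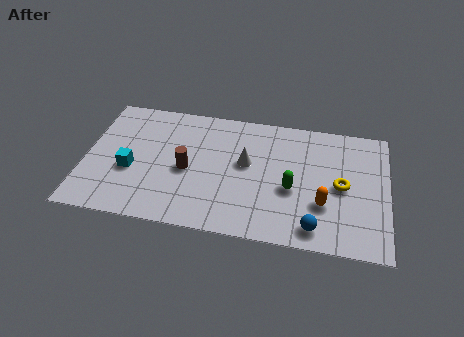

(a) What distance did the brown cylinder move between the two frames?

2.3

The brown cylinder was near (2.7, 1.5) before and (4.2, 3.2) after, so it travelled √(1.5² + 1.7²) ≈ 2.3 units.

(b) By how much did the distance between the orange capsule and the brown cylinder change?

-3.0

The distance was about 8.7 in the first image and 5.7 in the second, so they moved 3.0 units closer together.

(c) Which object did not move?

the cyan cube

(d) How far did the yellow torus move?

0.7

The yellow torus was near (10.5, 4.1) before and (10.5, 3.4) after, so it travelled √(0.0² + 0.7²) ≈ 0.7 units.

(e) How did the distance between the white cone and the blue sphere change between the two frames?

+1.0

The distance was about 3.2 in the first image and 4.2 in the second, so they moved 1.0 units further apart.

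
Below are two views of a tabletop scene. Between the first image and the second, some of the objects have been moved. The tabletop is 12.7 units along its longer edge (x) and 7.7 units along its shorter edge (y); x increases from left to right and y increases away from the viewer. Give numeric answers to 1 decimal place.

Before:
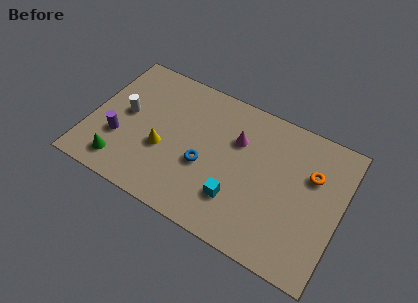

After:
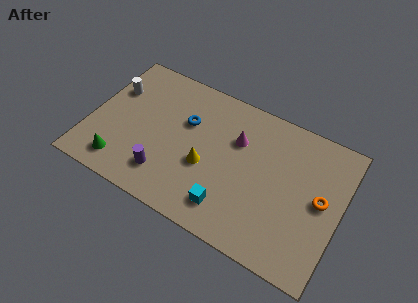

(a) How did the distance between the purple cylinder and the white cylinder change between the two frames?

+3.2

The distance was about 1.5 in the first image and 4.7 in the second, so they moved 3.2 units further apart.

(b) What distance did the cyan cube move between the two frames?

0.7

The cyan cube moved from about (7.7, 2.1) to (7.4, 1.5), a distance of √(0.3² + 0.6²) ≈ 0.7.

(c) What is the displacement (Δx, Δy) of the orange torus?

(0.6, -1.1)

The orange torus was at about (11.1, 5.1) and moved to about (11.7, 4.0).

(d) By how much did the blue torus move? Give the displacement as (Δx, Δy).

(-1.2, 1.9)

From the two frames, the blue torus sits at roughly (5.9, 3.1) before and (4.7, 5.0) after.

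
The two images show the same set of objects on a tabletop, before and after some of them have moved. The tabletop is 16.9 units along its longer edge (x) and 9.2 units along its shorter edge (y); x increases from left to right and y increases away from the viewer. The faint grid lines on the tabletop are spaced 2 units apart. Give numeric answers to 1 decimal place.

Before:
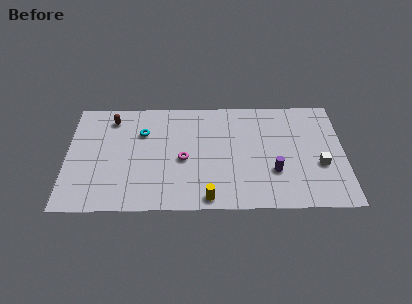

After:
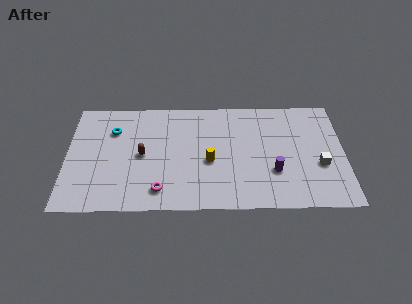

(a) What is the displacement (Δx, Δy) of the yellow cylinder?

(0.1, 3.0)

The yellow cylinder was at about (8.6, 0.9) and moved to about (8.7, 3.9).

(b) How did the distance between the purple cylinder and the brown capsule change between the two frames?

-2.8

Before: roughly 10.9 units apart; after: 8.1. That's 2.8 units closer together.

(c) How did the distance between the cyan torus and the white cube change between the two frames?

+1.8

The distance was about 11.2 in the first image and 13.0 in the second, so they moved 1.8 units further apart.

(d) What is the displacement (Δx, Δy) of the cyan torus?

(-1.8, 0.2)

From the two frames, the cyan torus sits at roughly (4.6, 6.4) before and (2.8, 6.6) after.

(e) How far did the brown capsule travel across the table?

3.6

The brown capsule moved from about (2.7, 7.6) to (4.6, 4.5), a distance of √(1.9² + 3.1²) ≈ 3.6.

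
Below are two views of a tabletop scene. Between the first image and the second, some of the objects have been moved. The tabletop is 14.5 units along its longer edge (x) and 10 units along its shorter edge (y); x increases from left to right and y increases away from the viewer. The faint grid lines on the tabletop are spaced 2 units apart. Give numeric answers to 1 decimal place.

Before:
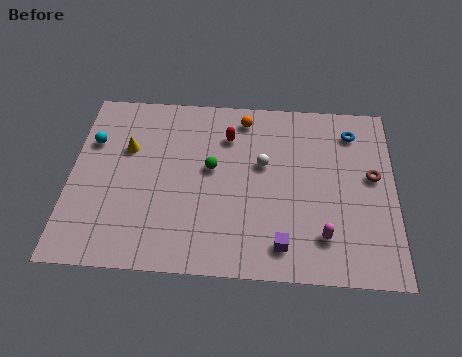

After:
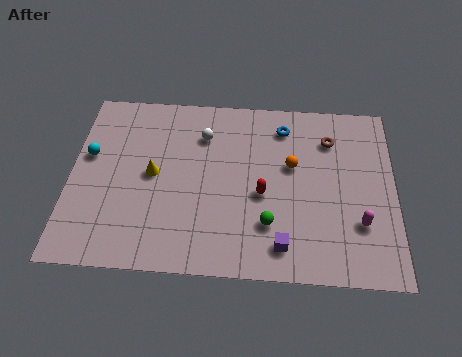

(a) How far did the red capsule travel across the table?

3.6

The red capsule moved from about (7.0, 7.5) to (8.6, 4.3), a distance of √(1.6² + 3.2²) ≈ 3.6.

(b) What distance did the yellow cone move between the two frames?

1.8

The yellow cone was near (2.5, 6.5) before and (3.7, 5.1) after, so it travelled √(1.2² + 1.4²) ≈ 1.8 units.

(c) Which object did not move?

the purple cube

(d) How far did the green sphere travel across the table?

3.9

From (6.3, 5.6) to (8.9, 2.7), the green sphere covered √(2.6² + 2.9²) ≈ 3.9 units.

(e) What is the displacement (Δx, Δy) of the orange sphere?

(2.2, -2.6)

The orange sphere was at about (7.7, 8.6) and moved to about (9.9, 6.0).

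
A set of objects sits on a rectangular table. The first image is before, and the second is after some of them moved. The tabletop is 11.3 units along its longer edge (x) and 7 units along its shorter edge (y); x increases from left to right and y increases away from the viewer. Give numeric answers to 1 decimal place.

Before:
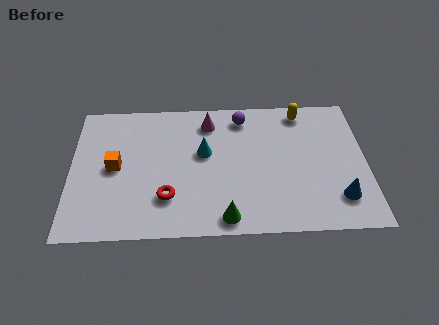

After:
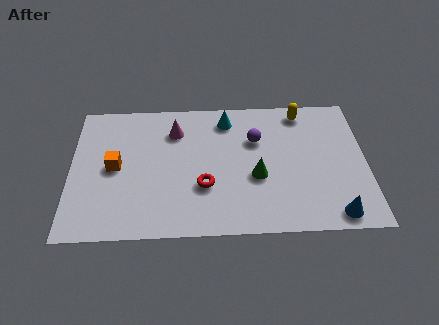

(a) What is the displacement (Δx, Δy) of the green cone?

(1.2, 2.0)

The green cone was at about (5.9, 0.8) and moved to about (7.1, 2.8).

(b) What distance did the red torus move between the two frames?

1.5

From (3.7, 1.9) to (5.1, 2.4), the red torus covered √(1.4² + 0.5²) ≈ 1.5 units.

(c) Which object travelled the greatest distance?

the green cone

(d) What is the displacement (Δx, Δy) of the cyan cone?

(0.9, 1.7)

The cyan cone started near (5.1, 4.1) and ended near (6.0, 5.8).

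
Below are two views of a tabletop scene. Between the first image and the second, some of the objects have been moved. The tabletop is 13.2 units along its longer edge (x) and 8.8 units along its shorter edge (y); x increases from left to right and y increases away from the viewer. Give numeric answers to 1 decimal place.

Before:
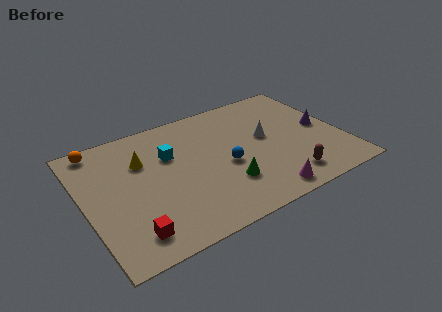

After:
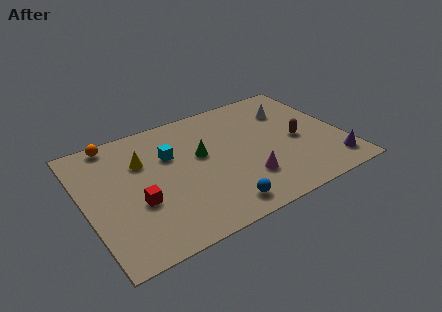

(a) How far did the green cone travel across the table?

2.8

The green cone was near (6.9, 2.5) before and (6.0, 5.1) after, so it travelled √(0.9² + 2.6²) ≈ 2.8 units.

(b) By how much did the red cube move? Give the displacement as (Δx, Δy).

(0.6, 1.8)

The red cube started near (1.9, 1.5) and ended near (2.5, 3.3).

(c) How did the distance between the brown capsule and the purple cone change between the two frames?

-0.9

They were about 3.8 units apart before and 2.9 after — 0.9 units closer together.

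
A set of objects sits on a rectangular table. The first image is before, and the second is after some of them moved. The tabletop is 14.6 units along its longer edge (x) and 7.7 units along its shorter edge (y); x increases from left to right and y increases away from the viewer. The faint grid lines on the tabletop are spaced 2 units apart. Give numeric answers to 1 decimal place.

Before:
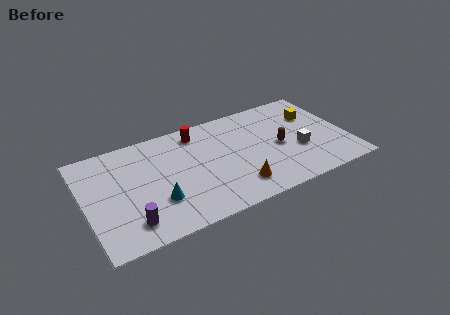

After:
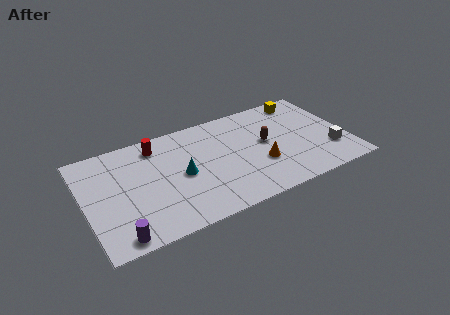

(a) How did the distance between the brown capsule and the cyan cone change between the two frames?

-2.3

The distance was about 7.1 in the first image and 4.8 in the second, so they moved 2.3 units closer together.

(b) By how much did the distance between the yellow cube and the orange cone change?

-1.1

Before: roughly 6.1 units apart; after: 5.0. That's 1.1 units closer together.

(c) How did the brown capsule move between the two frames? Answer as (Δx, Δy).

(-0.7, 0.6)

From the two frames, the brown capsule sits at roughly (10.8, 3.6) before and (10.1, 4.2) after.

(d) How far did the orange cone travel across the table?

1.9

The orange cone moved from about (8.1, 1.6) to (9.6, 2.7), a distance of √(1.5² + 1.1²) ≈ 1.9.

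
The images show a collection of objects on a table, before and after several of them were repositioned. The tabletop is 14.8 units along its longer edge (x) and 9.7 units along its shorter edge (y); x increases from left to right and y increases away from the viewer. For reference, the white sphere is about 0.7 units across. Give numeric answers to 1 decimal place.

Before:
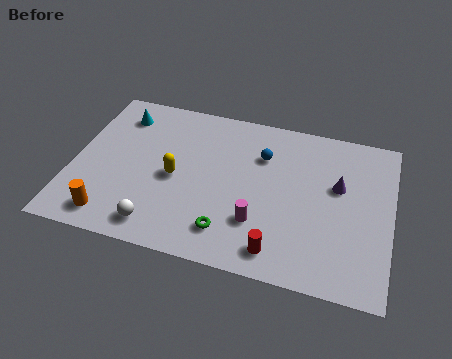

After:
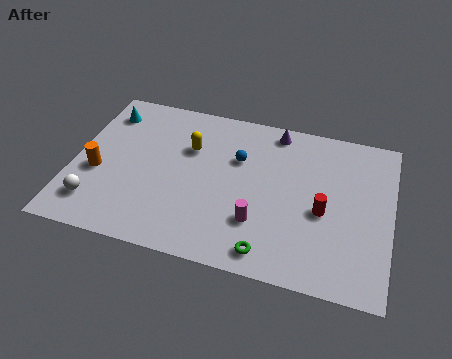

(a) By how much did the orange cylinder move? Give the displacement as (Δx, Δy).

(-0.9, 2.5)

The orange cylinder started near (2.1, 1.4) and ended near (1.2, 3.9).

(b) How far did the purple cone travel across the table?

4.1

The purple cone was near (12.3, 5.9) before and (9.2, 8.6) after, so it travelled √(3.1² + 2.7²) ≈ 4.1 units.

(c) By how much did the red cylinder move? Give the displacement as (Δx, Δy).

(1.9, 2.8)

The red cylinder started near (9.8, 1.4) and ended near (11.7, 4.2).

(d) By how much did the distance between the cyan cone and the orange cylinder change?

-2.5

Before: roughly 6.4 units apart; after: 3.9. That's 2.5 units closer together.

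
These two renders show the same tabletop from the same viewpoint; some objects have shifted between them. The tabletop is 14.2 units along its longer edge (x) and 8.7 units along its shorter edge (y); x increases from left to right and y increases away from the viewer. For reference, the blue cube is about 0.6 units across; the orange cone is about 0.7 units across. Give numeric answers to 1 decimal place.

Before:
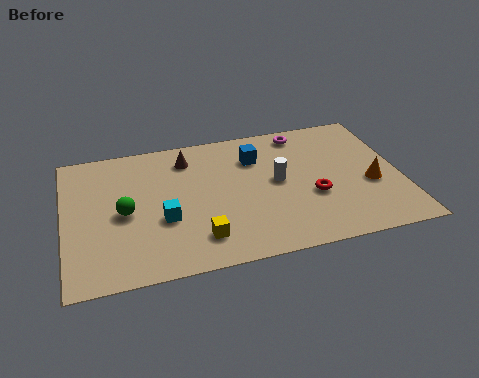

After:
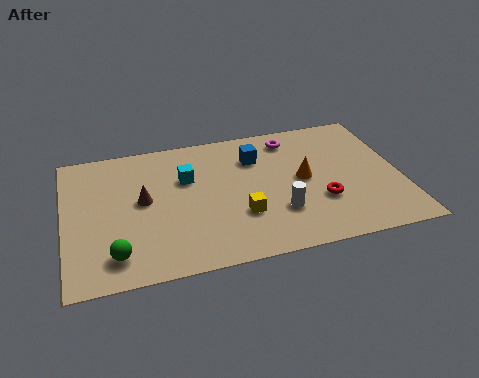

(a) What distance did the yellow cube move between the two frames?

2.1

The yellow cube moved from about (5.5, 1.8) to (7.3, 2.8), a distance of √(1.8² + 1.0²) ≈ 2.1.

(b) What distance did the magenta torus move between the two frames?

0.6

The magenta torus was near (10.3, 7.6) before and (9.8, 7.3) after, so it travelled √(0.5² + 0.3²) ≈ 0.6 units.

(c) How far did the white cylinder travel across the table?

2.0

From (9.0, 4.6) to (8.9, 2.6), the white cylinder covered √(0.1² + 2.0²) ≈ 2.0 units.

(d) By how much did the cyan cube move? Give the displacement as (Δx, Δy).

(1.1, 2.4)

From the two frames, the cyan cube sits at roughly (4.1, 3.3) before and (5.2, 5.7) after.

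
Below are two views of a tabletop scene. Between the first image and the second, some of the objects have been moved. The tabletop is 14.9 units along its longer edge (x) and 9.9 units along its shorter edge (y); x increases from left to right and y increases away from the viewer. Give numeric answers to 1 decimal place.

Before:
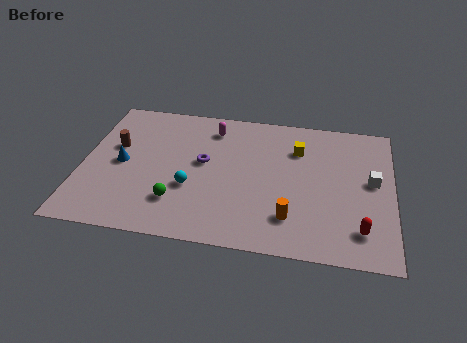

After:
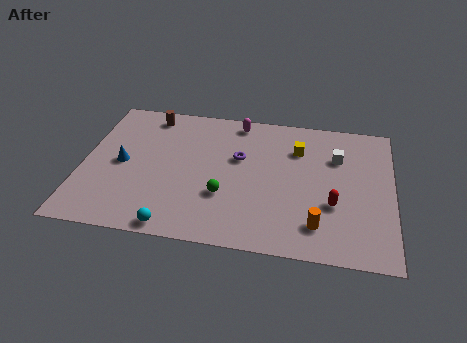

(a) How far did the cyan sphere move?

2.9

From (5.3, 3.6) to (4.7, 0.8), the cyan sphere covered √(0.6² + 2.8²) ≈ 2.9 units.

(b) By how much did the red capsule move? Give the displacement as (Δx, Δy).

(-1.3, 1.5)

From the two frames, the red capsule sits at roughly (13.4, 2.0) before and (12.1, 3.5) after.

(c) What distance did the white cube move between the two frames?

2.3

The white cube was near (13.9, 5.4) before and (12.2, 6.9) after, so it travelled √(1.7² + 1.5²) ≈ 2.3 units.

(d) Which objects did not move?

the blue cone and the yellow cube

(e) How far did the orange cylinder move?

1.3

The orange cylinder was near (10.1, 2.3) before and (11.4, 2.0) after, so it travelled √(1.3² + 0.3²) ≈ 1.3 units.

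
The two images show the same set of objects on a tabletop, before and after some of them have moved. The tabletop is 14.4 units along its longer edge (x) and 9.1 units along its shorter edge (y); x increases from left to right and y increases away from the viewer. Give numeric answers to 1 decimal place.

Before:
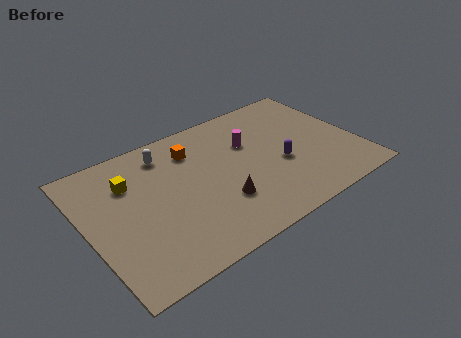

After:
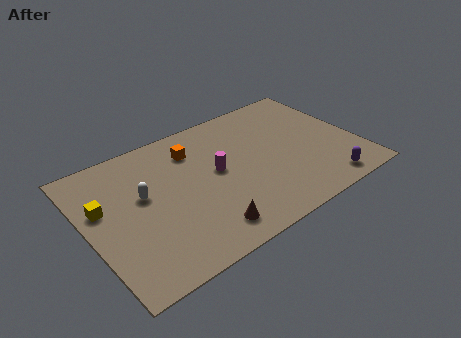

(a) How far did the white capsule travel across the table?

2.7

The white capsule moved from about (4.6, 7.5) to (3.0, 5.3), a distance of √(1.6² + 2.2²) ≈ 2.7.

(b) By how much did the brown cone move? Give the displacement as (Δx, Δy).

(-1.1, -1.3)

The brown cone was at about (6.7, 2.8) and moved to about (5.6, 1.5).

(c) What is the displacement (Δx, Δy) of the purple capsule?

(1.9, -2.6)

From the two frames, the purple capsule sits at roughly (10.2, 3.7) before and (12.1, 1.1) after.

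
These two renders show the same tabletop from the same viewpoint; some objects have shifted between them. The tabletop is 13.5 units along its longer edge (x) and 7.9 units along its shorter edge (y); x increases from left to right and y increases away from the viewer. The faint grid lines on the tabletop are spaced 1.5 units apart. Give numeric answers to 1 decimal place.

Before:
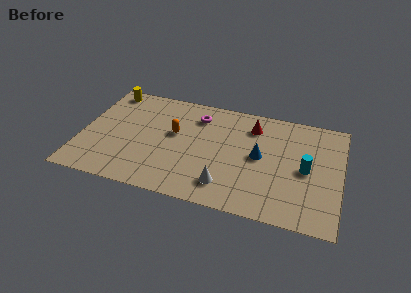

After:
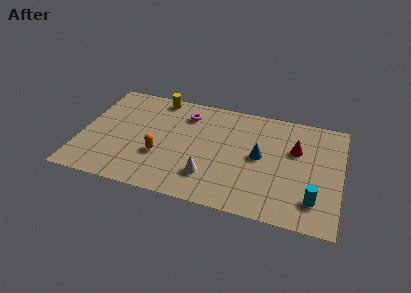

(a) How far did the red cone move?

2.5

From (8.8, 6.2) to (11.1, 5.1), the red cone covered √(2.3² + 1.1²) ≈ 2.5 units.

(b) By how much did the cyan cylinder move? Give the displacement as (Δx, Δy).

(0.5, -2.0)

The cyan cylinder was at about (11.7, 3.8) and moved to about (12.2, 1.8).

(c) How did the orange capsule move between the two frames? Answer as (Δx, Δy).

(-0.6, -1.8)

From the two frames, the orange capsule sits at roughly (4.8, 4.6) before and (4.2, 2.8) after.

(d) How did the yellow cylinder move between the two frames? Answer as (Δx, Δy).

(2.6, 0.1)

From the two frames, the yellow cylinder sits at roughly (1.1, 7.0) before and (3.7, 7.1) after.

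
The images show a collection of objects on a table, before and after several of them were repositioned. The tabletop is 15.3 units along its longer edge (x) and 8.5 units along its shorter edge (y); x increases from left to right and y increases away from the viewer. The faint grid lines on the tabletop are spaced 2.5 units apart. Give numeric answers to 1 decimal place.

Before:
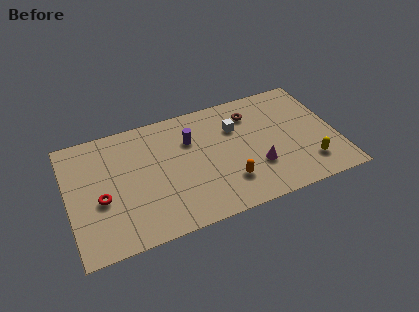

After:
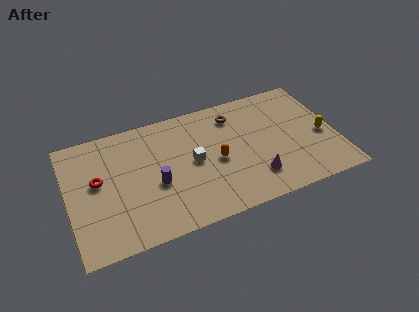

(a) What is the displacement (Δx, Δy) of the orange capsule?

(-0.5, 1.7)

The orange capsule was at about (8.9, 2.2) and moved to about (8.4, 3.9).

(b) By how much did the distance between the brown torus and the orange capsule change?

-1.6

The distance was about 4.8 in the first image and 3.2 in the second, so they moved 1.6 units closer together.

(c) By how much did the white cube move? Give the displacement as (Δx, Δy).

(-2.6, -1.6)

The white cube was at about (9.7, 5.9) and moved to about (7.1, 4.3).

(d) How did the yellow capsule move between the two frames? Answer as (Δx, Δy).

(1.0, 1.8)

The yellow capsule was at about (13.5, 1.9) and moved to about (14.5, 3.7).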